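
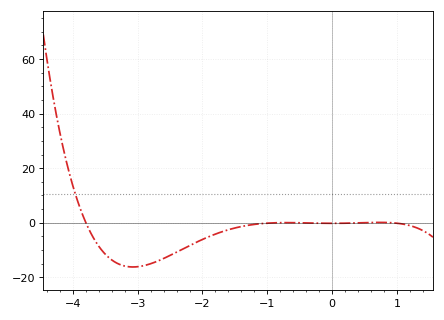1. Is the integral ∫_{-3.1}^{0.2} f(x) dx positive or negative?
negative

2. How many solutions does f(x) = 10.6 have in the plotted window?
1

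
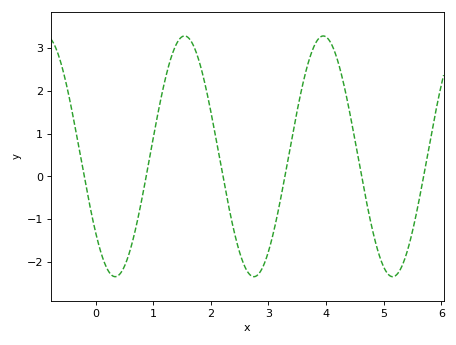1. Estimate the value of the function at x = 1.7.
3.1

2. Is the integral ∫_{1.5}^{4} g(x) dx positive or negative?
positive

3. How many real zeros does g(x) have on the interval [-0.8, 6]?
6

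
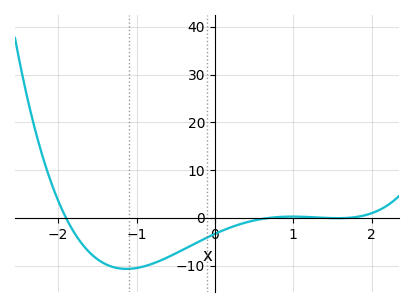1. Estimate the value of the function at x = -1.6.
-7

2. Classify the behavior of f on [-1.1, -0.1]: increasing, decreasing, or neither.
increasing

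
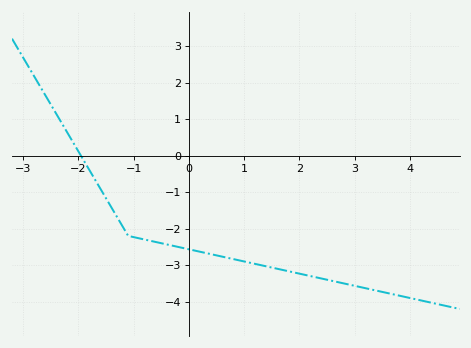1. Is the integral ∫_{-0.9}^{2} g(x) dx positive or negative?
negative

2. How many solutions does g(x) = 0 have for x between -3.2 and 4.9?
1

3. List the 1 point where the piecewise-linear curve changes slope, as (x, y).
(-1.1, -2.2)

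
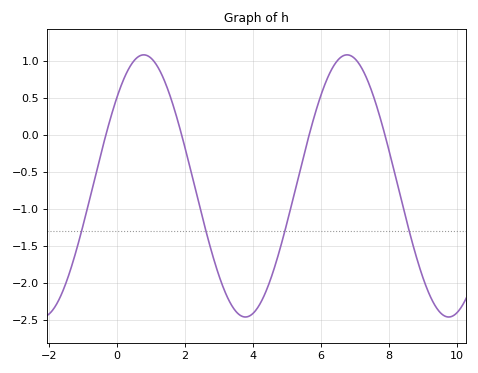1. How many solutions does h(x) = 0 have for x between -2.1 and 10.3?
4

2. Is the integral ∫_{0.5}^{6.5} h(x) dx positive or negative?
negative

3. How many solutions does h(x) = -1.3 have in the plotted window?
4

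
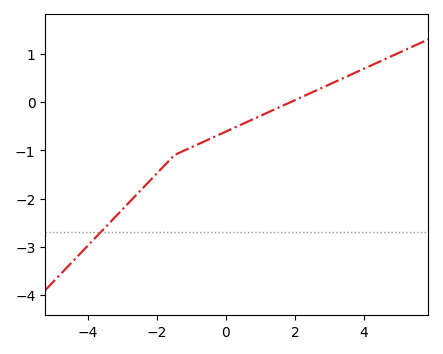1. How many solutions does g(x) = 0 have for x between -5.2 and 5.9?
1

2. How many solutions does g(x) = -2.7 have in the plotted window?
1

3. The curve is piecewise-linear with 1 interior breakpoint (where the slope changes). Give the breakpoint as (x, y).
(-1.5, -1.1)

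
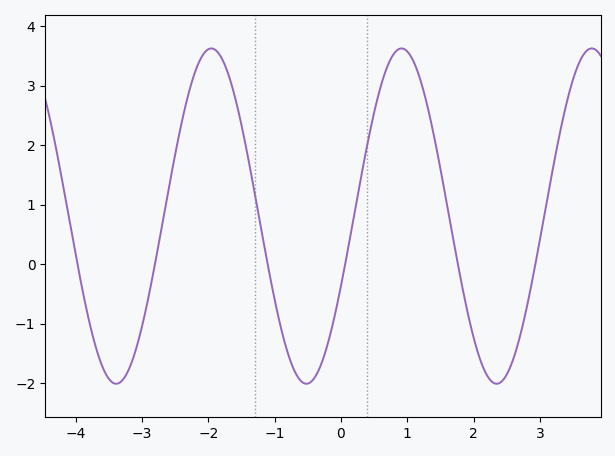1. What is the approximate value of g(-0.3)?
-1.7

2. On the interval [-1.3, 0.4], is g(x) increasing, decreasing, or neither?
neither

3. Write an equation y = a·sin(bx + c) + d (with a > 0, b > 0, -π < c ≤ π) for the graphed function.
y = 2.82sin(2.2x - 0.43) + 0.81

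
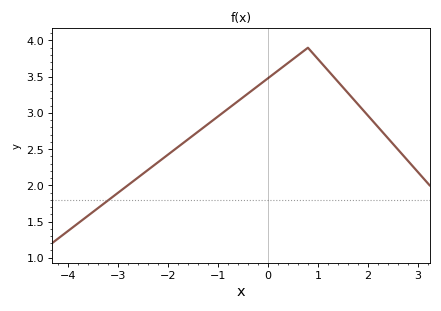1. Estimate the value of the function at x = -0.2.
3.35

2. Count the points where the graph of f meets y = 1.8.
1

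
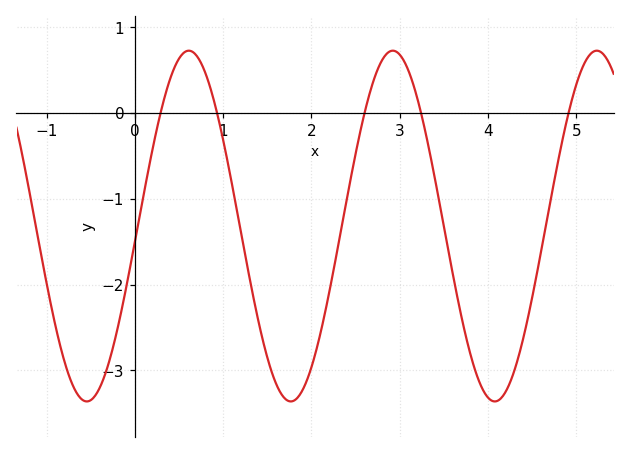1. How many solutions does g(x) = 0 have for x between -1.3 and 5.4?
5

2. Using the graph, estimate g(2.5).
-0.477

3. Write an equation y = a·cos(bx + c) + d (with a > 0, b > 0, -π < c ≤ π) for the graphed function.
y = 2.04cos(2.72x - 1.66) - 1.32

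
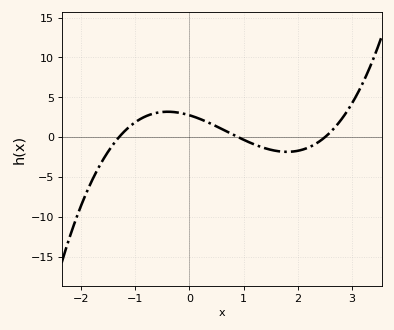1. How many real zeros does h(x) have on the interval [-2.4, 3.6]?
3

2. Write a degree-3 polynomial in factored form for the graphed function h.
y = 0.94(x + 1.3)(x - 0.9)(x - 2.5)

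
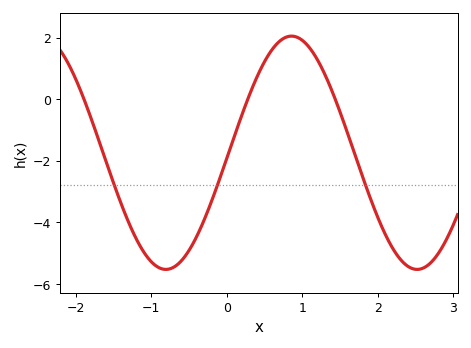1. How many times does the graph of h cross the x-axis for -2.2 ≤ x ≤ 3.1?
3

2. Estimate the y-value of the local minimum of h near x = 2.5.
-5.53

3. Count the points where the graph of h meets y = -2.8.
3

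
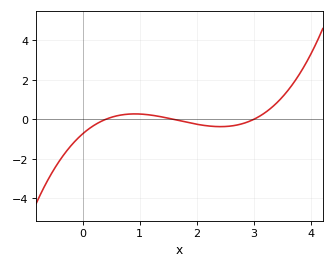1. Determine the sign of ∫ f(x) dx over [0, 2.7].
negative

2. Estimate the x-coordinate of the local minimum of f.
2.42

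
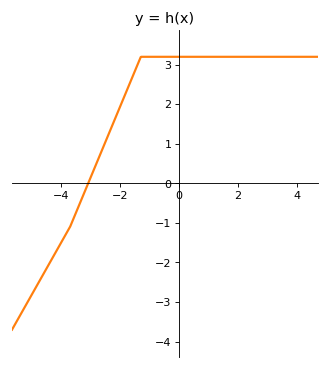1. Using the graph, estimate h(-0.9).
3.2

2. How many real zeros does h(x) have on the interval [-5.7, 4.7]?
1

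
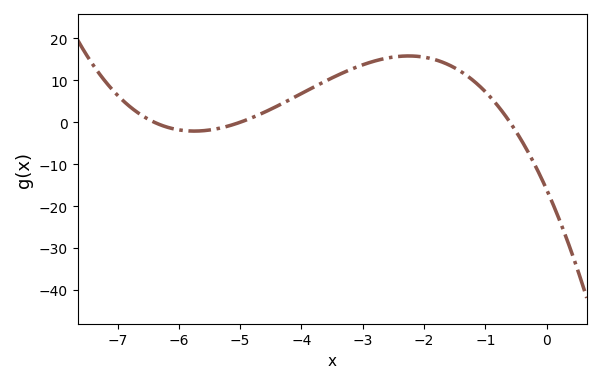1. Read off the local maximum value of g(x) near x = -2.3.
16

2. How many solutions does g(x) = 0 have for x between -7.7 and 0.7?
3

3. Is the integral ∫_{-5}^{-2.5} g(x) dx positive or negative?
positive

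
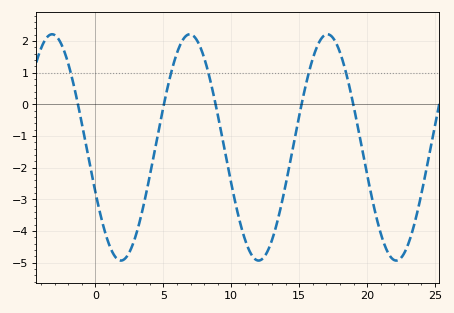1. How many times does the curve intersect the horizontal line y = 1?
5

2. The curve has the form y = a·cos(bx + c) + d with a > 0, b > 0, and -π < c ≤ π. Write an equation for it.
y = 3.57cos(0.62x + 1.98) - 1.36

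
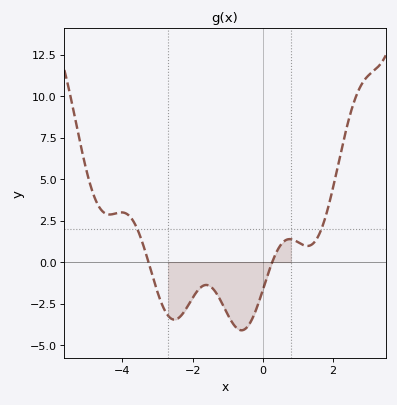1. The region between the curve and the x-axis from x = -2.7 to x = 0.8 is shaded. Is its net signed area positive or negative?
negative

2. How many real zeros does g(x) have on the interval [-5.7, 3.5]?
2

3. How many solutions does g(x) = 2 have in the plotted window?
2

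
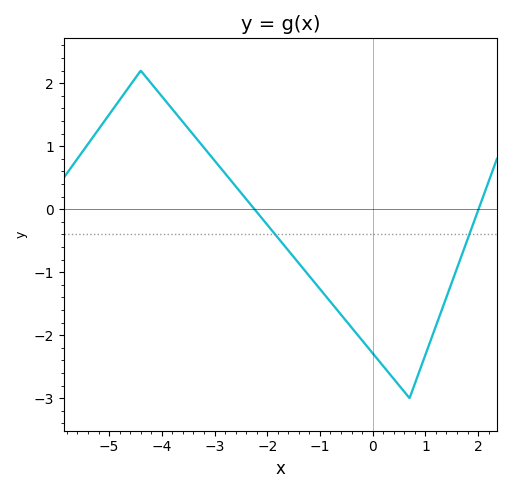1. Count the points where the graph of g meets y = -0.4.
2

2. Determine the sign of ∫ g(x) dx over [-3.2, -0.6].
negative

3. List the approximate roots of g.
-2.2, 2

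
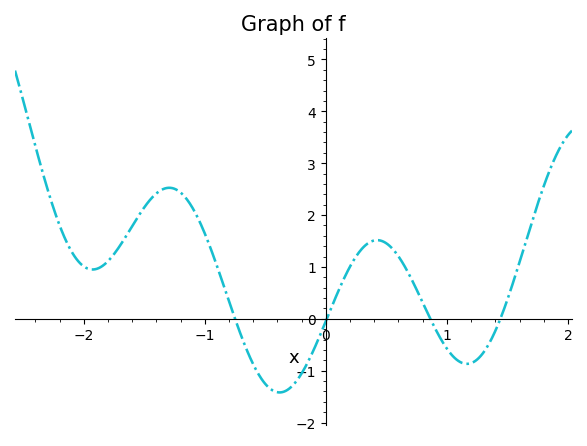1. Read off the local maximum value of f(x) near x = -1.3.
2.5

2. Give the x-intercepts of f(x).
-0.8, 0, 0.9, 1.4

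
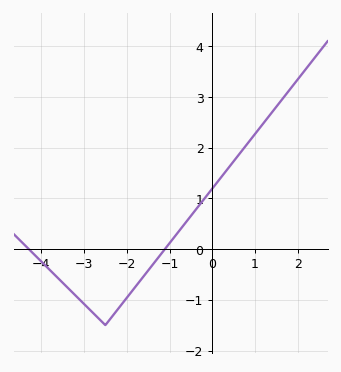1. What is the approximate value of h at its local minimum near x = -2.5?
-1.5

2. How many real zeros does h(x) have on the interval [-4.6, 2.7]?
2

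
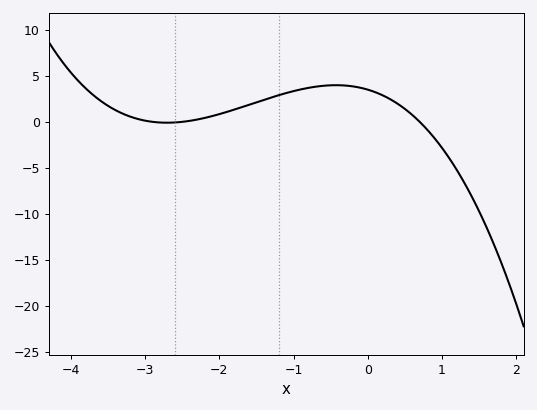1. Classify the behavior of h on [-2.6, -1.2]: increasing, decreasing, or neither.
increasing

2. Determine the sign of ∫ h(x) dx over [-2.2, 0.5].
positive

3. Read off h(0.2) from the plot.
3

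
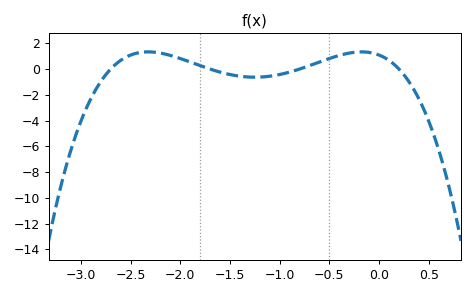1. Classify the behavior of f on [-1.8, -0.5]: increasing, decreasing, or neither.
neither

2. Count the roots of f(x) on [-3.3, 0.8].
4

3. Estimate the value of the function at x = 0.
1.09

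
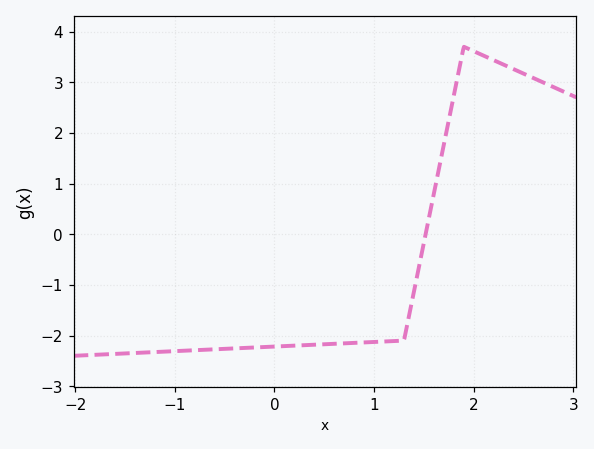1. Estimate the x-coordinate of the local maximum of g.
1.9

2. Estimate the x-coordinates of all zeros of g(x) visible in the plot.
1.52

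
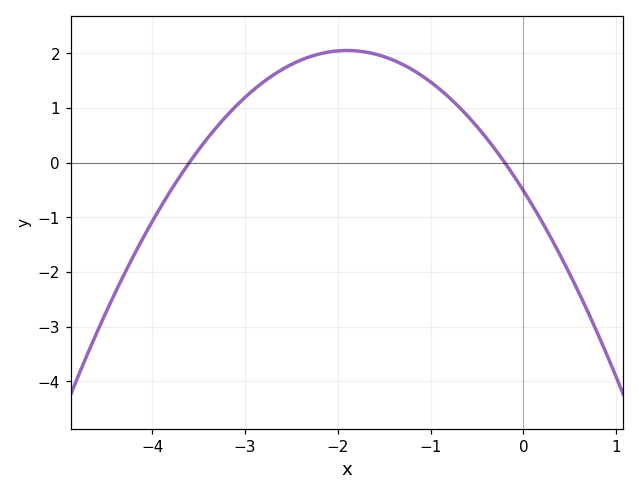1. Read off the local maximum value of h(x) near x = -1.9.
2.05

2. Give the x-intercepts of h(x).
-3.6, -0.2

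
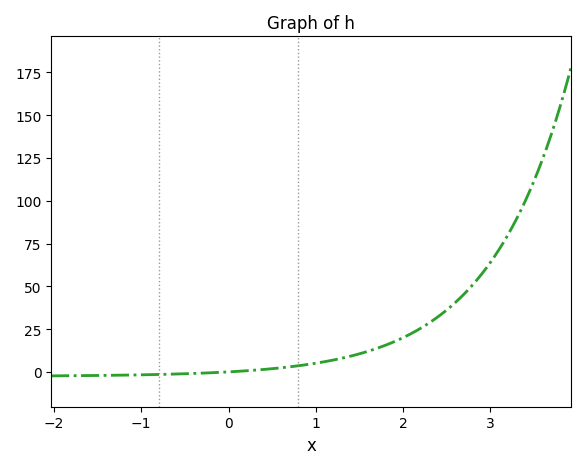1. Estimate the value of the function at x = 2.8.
50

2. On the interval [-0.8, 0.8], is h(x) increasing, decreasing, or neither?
increasing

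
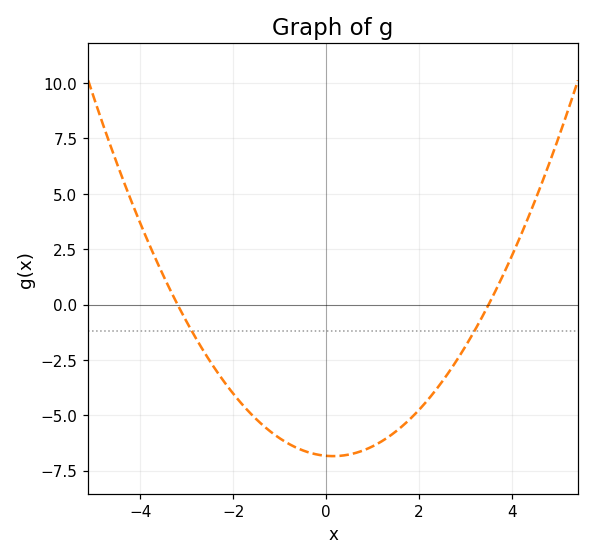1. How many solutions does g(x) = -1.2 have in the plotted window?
2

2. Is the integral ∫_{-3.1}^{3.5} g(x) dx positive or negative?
negative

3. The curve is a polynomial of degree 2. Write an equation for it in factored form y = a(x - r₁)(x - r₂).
y = 0.61(x + 3.2)(x - 3.5)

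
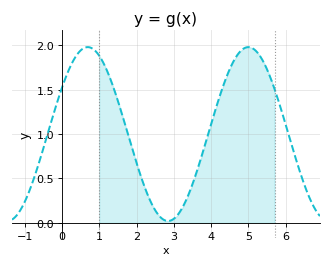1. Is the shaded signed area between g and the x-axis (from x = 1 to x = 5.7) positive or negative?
positive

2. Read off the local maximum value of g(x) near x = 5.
2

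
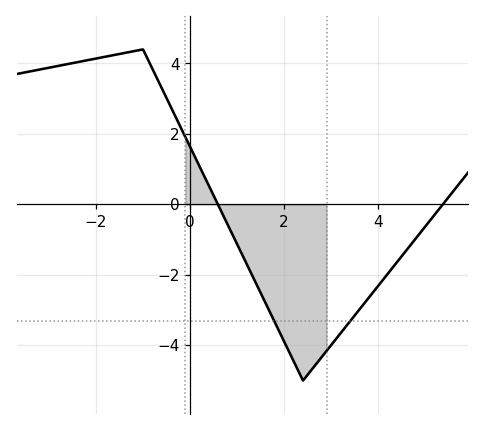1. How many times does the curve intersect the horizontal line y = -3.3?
2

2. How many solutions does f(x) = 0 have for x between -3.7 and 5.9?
2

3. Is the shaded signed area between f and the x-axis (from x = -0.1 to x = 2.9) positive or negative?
negative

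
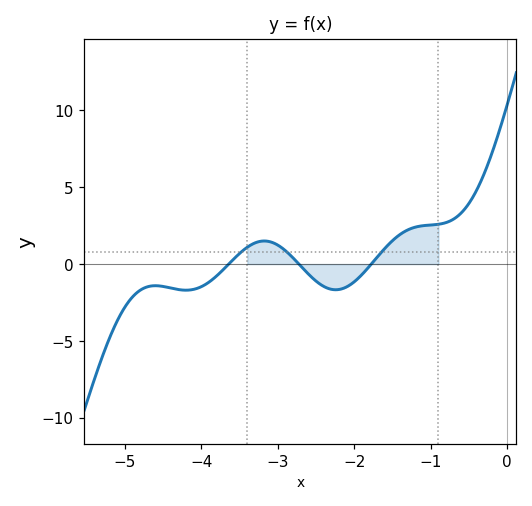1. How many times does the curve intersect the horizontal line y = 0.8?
3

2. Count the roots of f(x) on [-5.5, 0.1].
3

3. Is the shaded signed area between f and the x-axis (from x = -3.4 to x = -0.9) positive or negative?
positive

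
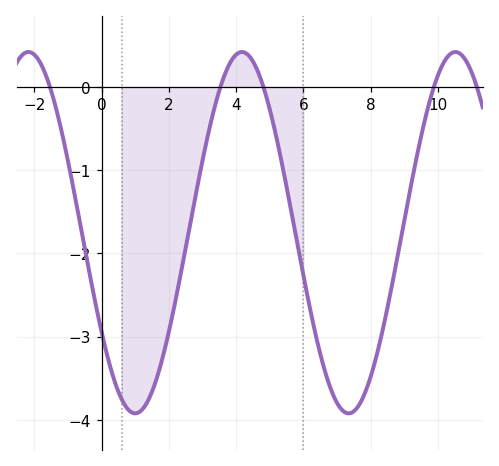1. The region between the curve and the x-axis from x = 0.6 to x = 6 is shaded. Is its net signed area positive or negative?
negative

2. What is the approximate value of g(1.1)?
-3.91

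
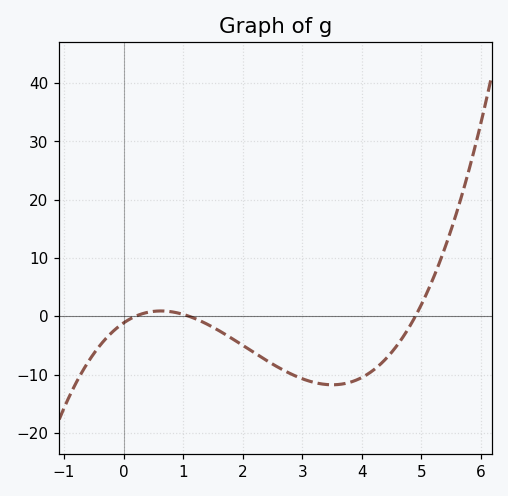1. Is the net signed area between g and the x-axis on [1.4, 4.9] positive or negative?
negative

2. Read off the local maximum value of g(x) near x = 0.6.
0.915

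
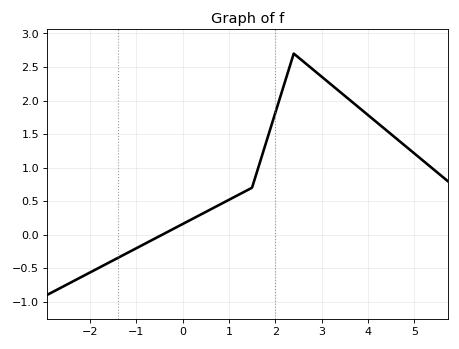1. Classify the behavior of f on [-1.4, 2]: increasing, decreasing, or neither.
increasing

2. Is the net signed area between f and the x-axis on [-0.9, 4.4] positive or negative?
positive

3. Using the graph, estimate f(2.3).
2.48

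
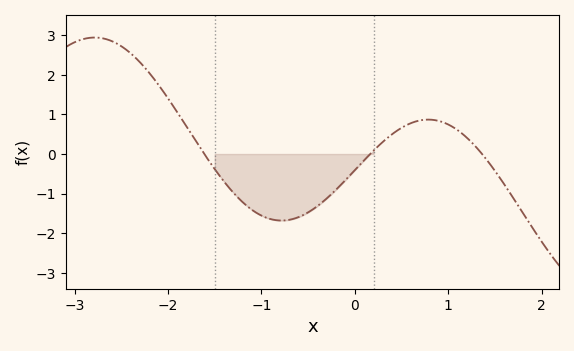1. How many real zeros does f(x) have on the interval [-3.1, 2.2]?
3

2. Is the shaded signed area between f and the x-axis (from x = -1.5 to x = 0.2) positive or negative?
negative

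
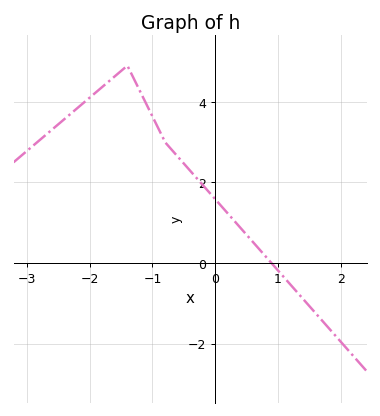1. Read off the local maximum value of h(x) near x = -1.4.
4.9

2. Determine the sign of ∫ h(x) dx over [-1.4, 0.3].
positive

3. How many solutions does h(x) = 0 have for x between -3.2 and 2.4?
1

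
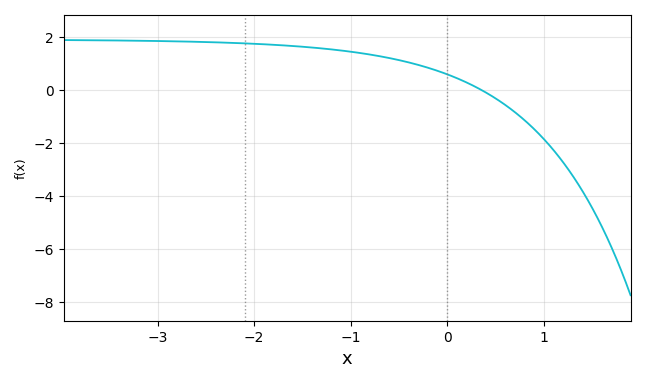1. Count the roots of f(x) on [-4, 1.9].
1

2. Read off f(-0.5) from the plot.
1.13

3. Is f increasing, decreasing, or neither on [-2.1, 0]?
decreasing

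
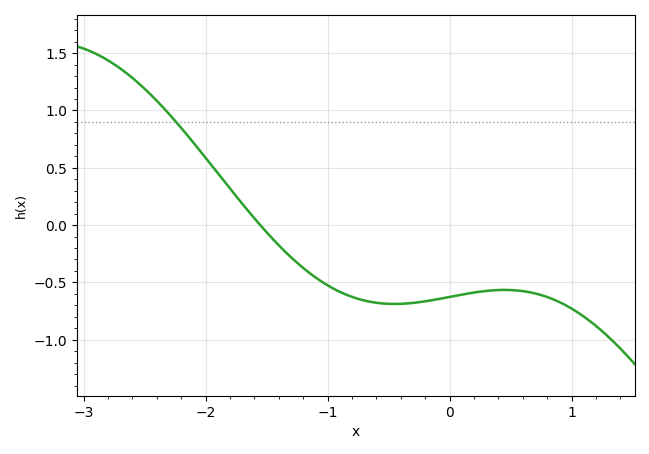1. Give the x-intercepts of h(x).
-1.55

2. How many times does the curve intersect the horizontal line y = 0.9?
1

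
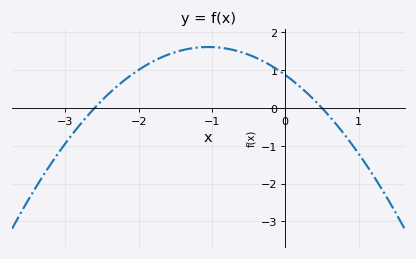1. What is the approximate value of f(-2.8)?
-0.4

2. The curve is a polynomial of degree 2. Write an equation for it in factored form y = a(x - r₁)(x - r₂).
y = -0.67(x + 2.6)(x - 0.5)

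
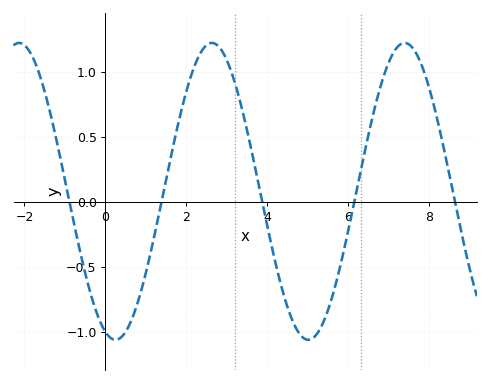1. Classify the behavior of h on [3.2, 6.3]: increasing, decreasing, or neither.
neither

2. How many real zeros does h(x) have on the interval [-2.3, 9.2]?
5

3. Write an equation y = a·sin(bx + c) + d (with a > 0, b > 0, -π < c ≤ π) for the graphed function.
y = 1.14sin(1.3x - 1.9) + 0.08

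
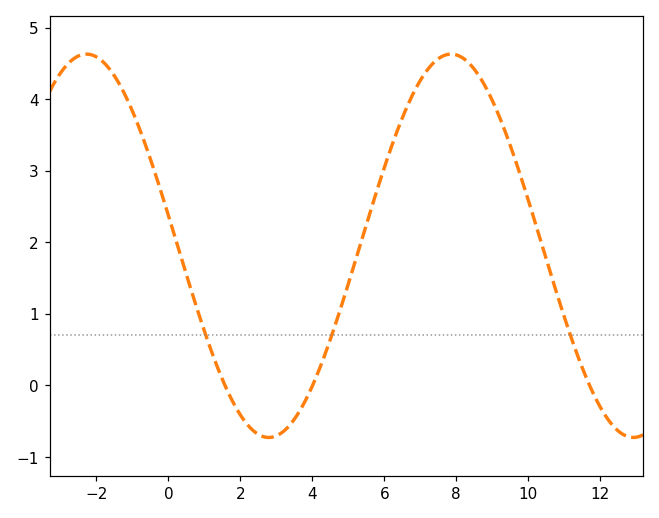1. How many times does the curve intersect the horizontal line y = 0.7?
3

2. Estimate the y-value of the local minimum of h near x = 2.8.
-0.73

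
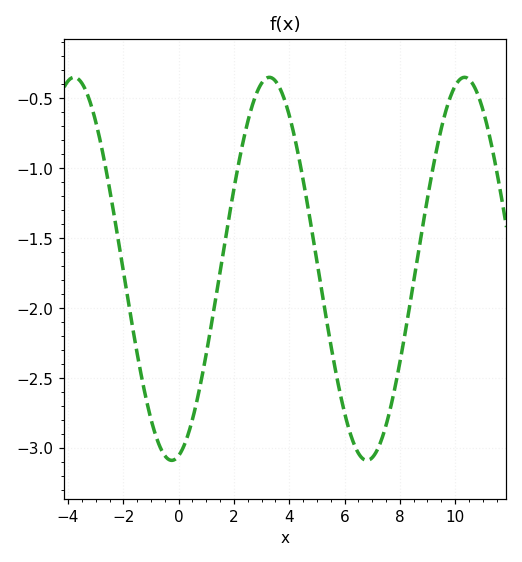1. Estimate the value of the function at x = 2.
-1.15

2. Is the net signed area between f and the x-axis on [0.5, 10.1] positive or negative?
negative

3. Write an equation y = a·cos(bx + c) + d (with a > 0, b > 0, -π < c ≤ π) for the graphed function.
y = 1.37cos(0.89x - 2.92) - 1.72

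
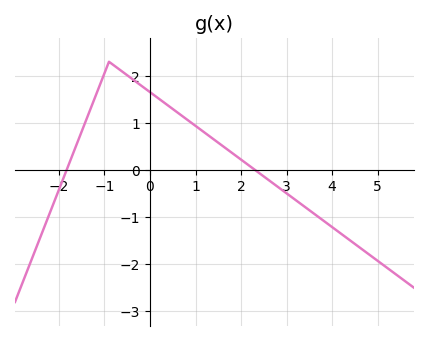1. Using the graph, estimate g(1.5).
0.6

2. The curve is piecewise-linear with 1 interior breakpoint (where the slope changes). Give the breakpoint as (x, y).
(-0.9, 2.3)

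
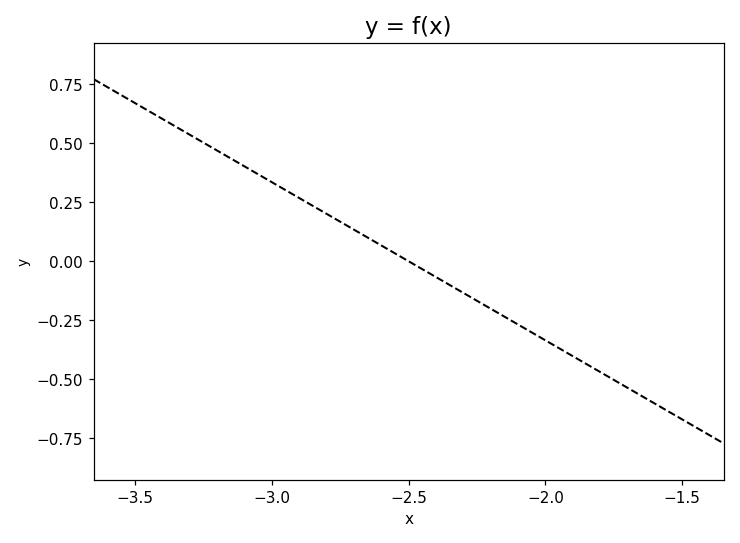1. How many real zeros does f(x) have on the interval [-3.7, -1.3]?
1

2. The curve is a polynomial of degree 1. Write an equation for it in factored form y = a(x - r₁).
y = -0.67(x + 2.5)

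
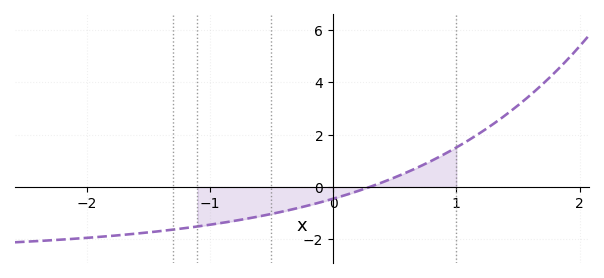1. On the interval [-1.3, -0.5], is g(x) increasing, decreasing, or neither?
increasing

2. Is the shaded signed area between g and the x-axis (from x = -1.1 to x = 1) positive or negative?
negative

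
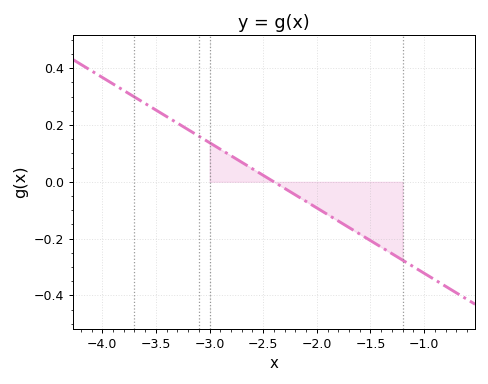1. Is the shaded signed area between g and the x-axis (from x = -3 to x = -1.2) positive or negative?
negative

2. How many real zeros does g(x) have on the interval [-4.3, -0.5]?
1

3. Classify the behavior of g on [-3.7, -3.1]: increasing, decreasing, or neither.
decreasing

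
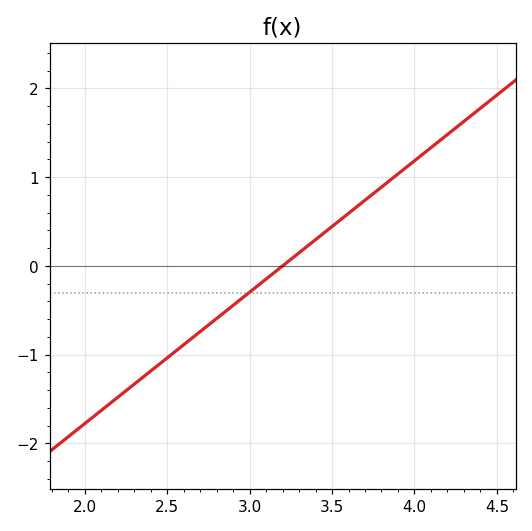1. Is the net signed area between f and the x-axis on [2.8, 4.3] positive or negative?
positive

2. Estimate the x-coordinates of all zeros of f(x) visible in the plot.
3.2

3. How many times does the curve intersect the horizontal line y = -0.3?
1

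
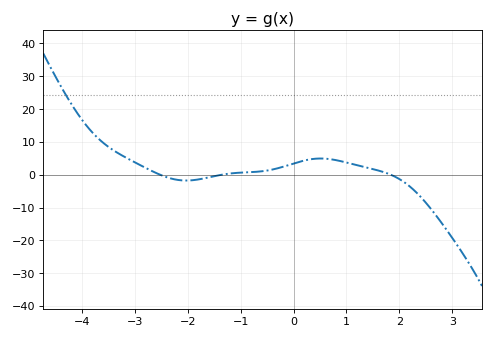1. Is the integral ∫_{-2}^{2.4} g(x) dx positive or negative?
positive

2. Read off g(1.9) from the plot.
0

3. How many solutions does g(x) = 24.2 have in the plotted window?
1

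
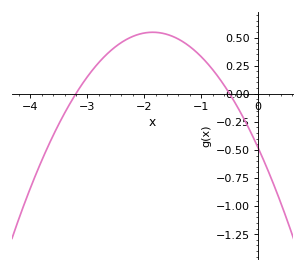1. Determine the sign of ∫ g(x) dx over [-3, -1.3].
positive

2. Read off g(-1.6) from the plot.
0.528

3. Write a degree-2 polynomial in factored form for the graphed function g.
y = -0.3(x + 3.2)(x + 0.5)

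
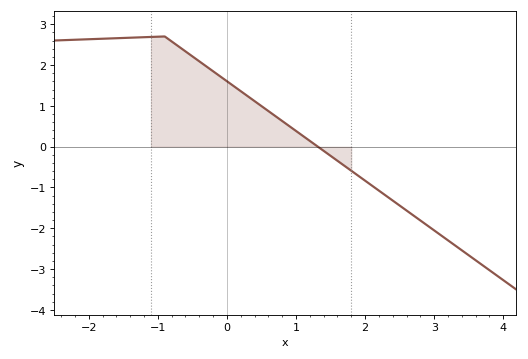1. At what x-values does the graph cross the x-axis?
1.3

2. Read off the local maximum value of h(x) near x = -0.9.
2.7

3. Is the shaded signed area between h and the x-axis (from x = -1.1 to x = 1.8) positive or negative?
positive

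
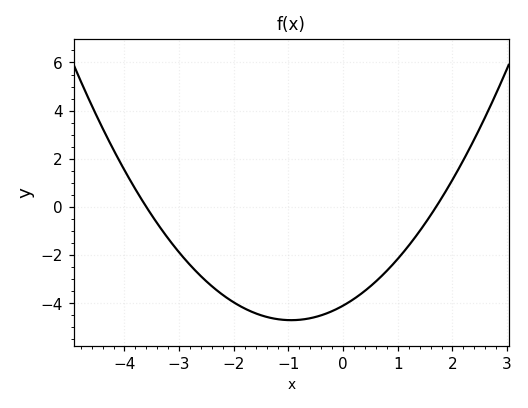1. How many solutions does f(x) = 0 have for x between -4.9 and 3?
2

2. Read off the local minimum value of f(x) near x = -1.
-4.8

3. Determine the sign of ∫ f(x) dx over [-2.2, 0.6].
negative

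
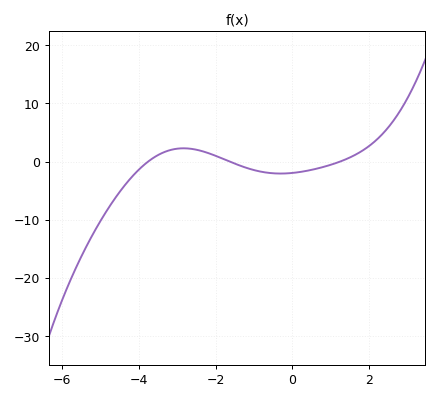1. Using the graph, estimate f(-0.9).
-1.63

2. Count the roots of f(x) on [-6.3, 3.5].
3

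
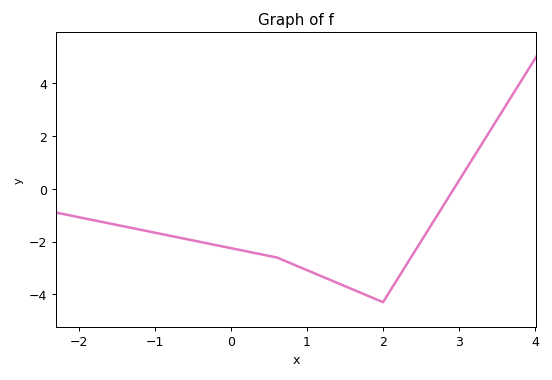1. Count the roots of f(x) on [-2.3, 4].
1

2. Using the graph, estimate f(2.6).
-1.54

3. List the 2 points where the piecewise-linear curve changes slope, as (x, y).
(0.6, -2.6); (2, -4.3)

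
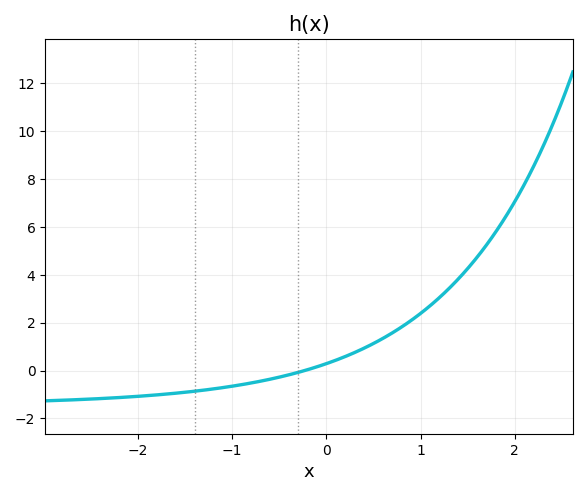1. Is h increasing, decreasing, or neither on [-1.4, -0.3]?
increasing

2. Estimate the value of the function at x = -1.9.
-1.05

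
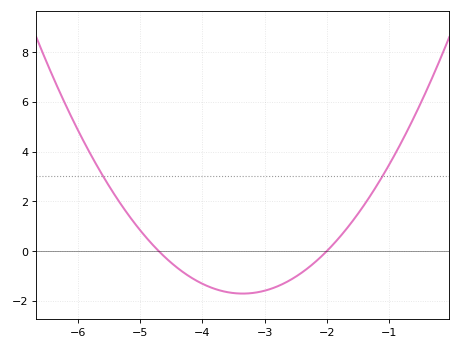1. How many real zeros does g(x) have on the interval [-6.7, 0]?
2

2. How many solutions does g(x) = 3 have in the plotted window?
2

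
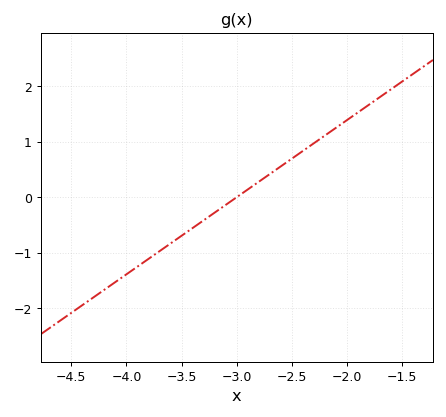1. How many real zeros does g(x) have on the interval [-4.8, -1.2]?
1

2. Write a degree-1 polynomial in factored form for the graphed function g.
y = 1.39(x + 3)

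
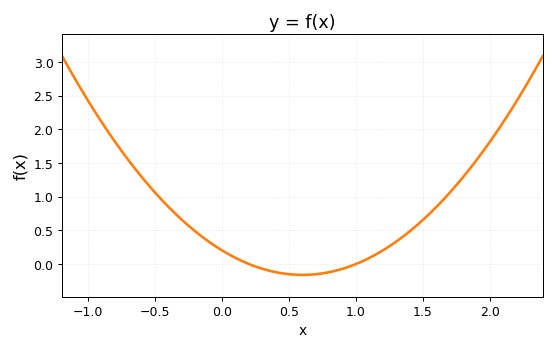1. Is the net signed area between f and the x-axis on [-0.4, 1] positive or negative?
positive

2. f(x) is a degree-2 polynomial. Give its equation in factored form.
y = 1.01(x - 0.2)(x - 1)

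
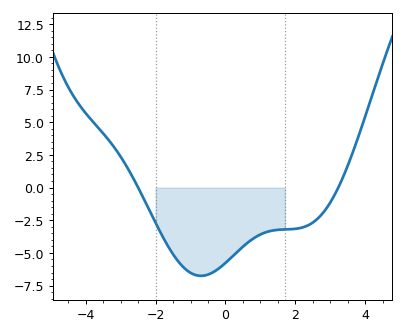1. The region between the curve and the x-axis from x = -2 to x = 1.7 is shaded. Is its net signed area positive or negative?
negative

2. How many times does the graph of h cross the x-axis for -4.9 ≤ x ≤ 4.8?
2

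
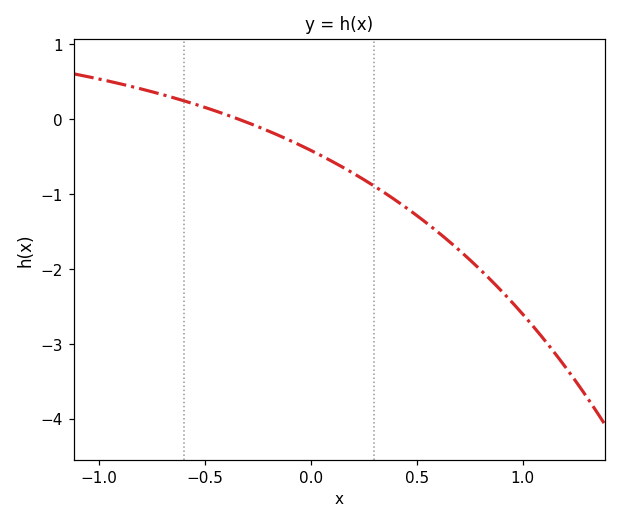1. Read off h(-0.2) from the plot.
-0.2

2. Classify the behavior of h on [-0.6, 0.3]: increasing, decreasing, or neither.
decreasing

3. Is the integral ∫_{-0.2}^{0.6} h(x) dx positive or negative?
negative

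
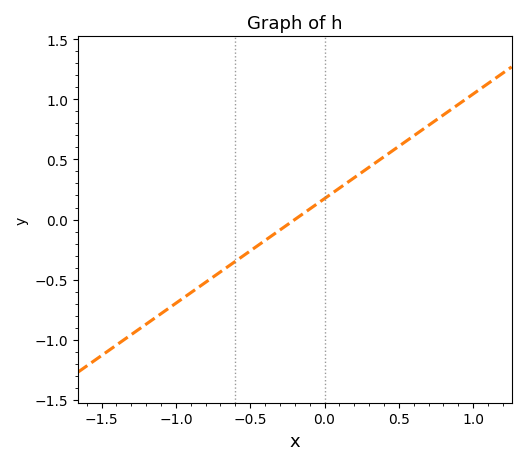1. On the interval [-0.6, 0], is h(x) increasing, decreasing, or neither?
increasing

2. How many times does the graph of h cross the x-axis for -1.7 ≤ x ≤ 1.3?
1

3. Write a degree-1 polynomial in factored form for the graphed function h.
y = 0.87(x + 0.2)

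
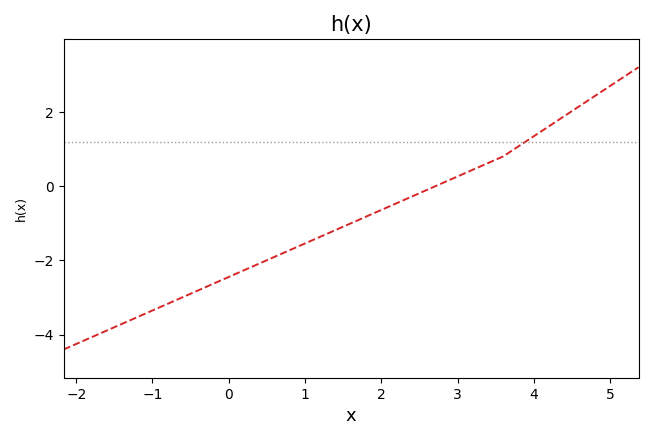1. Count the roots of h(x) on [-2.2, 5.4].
1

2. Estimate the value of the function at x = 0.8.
-1.73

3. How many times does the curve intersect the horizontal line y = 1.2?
1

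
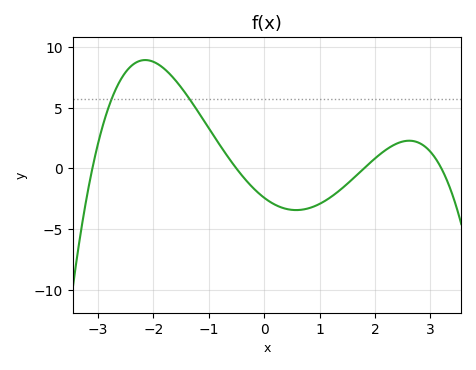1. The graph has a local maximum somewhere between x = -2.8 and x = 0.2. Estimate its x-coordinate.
-2.15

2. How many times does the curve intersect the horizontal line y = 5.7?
2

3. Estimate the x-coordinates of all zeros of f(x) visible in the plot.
-3.1, -0.5, 1.8, 3.2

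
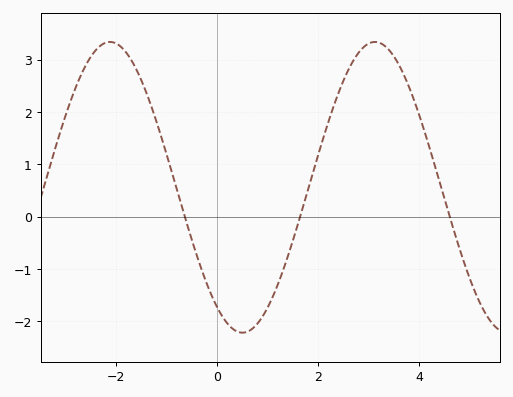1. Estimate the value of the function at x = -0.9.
0.867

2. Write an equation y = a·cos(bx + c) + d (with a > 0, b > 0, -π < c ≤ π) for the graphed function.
y = 2.78cos(1.2x + 2.54) + 0.56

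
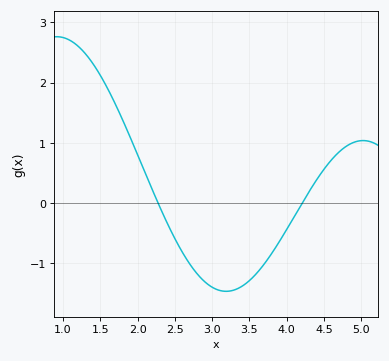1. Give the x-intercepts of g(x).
2.3, 4.2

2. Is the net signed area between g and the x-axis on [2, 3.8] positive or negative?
negative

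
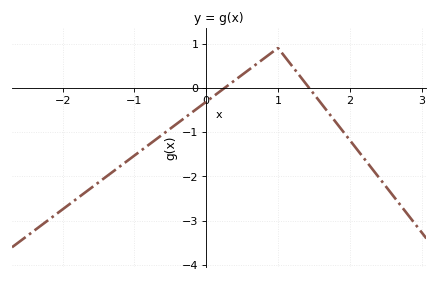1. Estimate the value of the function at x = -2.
-2.74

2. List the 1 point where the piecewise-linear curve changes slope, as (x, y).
(1, 0.9)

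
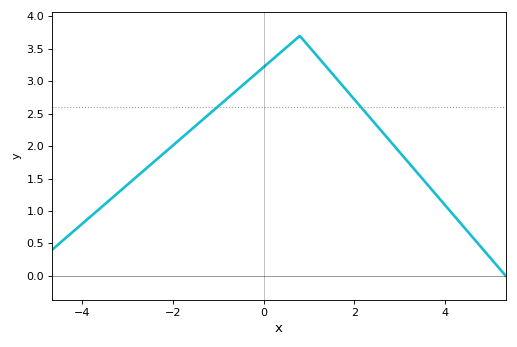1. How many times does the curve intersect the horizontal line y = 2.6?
2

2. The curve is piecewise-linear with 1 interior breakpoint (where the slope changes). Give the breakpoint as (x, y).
(0.8, 3.7)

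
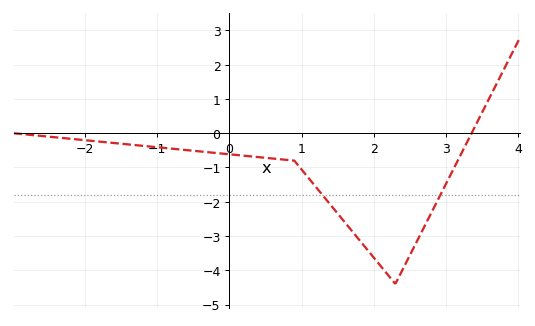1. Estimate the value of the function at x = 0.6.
-0.7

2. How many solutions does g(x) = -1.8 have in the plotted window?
2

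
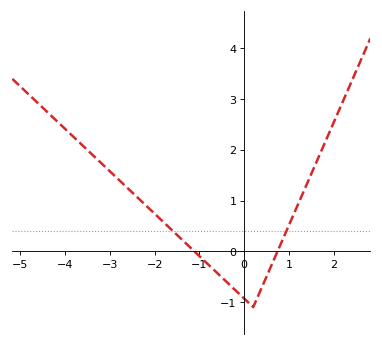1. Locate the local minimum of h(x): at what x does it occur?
0.198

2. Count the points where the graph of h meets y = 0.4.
2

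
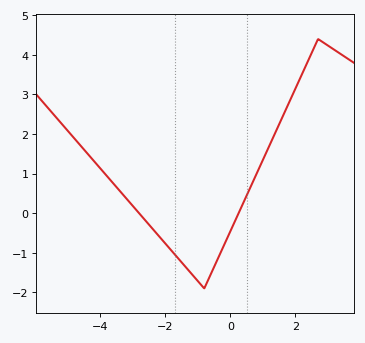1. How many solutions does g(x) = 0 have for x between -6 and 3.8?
2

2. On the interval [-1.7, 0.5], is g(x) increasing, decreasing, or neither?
neither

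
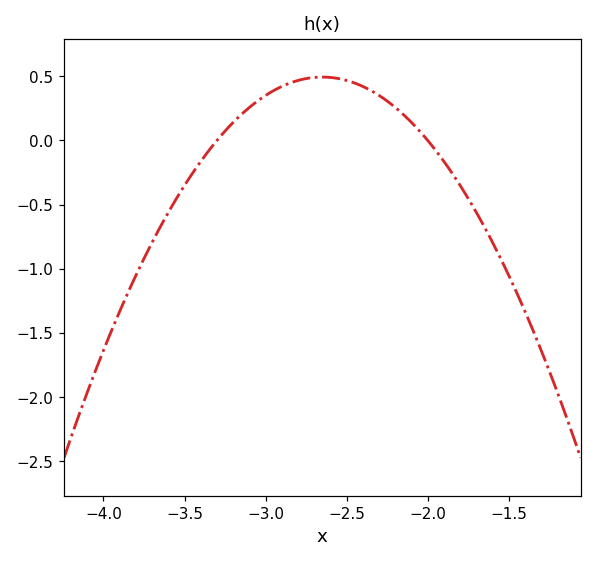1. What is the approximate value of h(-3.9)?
-1.33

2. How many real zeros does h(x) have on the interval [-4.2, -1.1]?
2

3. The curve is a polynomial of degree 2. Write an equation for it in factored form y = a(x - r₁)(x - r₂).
y = -1.17(x + 3.3)(x + 2)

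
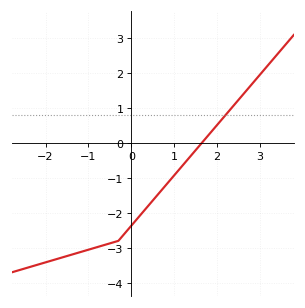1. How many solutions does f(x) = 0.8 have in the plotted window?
1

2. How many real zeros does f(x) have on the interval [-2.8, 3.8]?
1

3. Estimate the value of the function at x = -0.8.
-3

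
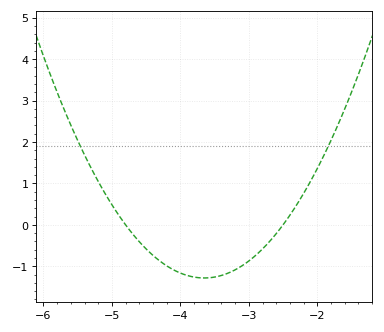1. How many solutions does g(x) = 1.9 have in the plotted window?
2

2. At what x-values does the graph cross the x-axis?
-4.8, -2.5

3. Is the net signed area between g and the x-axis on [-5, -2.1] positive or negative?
negative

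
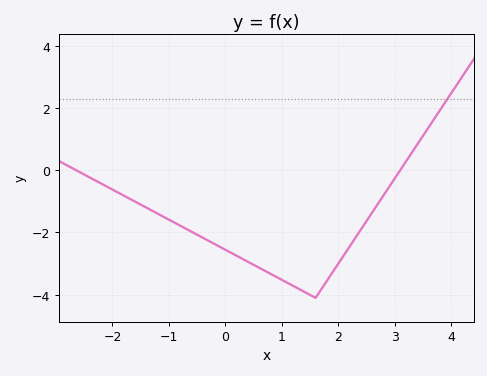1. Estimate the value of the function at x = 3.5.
1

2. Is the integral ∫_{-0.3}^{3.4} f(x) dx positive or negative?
negative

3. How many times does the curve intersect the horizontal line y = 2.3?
1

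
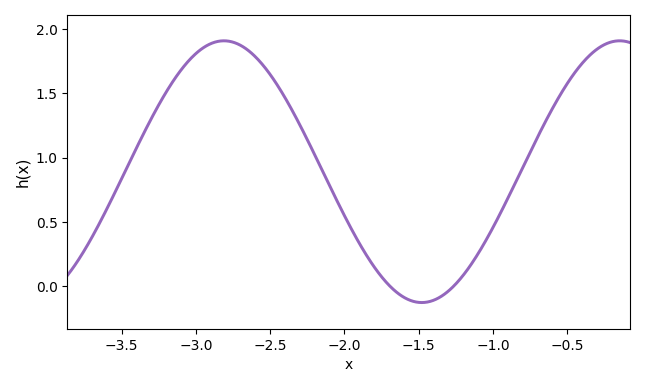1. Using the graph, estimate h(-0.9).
0.685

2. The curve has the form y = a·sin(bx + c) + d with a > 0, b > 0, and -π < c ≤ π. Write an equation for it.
y = 1.02sin(2.36x + 1.92) + 0.89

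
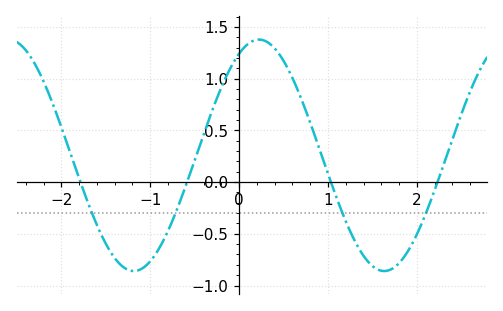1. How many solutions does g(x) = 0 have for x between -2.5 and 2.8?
4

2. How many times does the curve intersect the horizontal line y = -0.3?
4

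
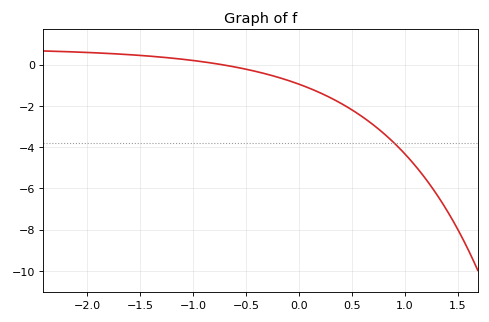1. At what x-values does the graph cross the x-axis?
-0.719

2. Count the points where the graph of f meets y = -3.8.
1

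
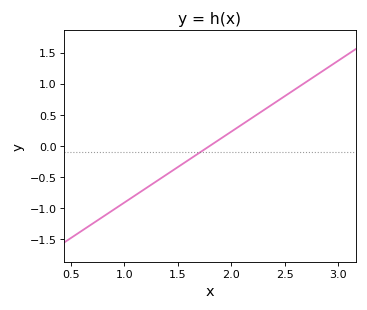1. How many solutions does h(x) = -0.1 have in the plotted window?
1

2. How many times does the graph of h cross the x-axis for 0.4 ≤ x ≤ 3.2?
1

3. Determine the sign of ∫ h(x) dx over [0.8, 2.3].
negative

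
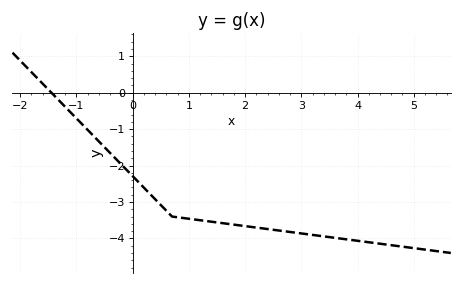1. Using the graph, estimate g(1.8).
-3.62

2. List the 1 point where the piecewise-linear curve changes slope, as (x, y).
(0.7, -3.4)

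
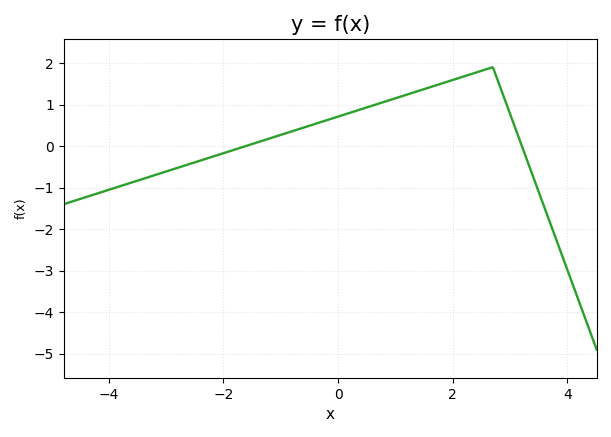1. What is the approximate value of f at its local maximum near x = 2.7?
1.9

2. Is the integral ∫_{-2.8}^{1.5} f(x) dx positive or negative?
positive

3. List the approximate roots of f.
-1.61, 3.21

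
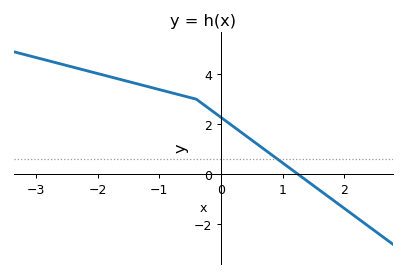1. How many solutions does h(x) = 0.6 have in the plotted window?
1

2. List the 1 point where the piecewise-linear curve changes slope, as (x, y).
(-0.4, 3)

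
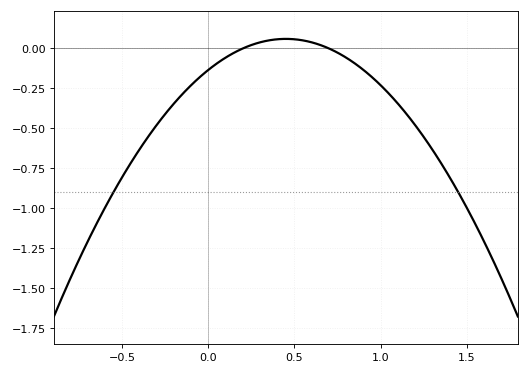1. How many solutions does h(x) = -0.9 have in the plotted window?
2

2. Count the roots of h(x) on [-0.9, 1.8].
2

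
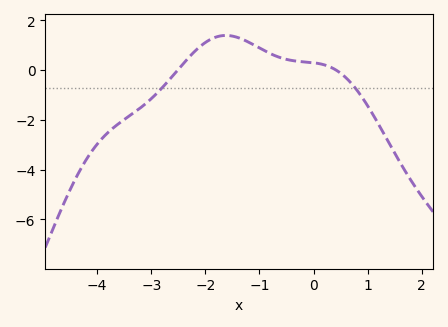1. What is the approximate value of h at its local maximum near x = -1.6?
1.39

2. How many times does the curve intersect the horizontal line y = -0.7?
2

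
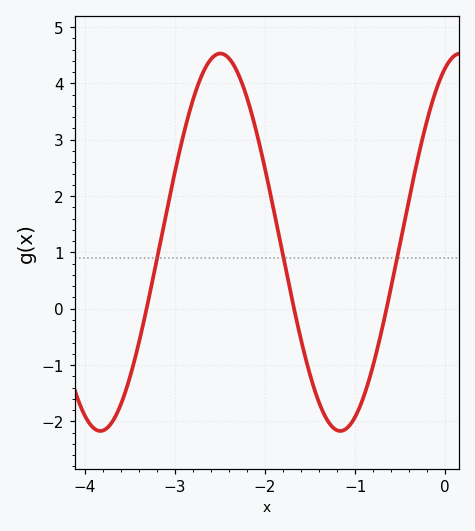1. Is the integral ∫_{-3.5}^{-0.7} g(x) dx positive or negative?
positive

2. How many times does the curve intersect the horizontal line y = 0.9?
3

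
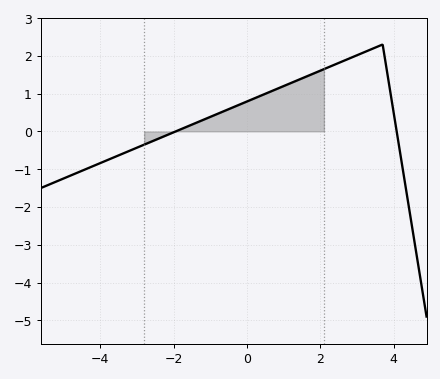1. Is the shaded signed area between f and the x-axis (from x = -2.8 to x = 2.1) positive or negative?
positive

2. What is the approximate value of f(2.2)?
1.69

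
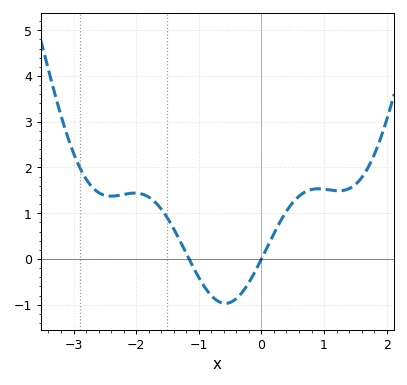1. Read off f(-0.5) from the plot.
-0.951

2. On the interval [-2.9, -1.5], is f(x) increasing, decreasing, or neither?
neither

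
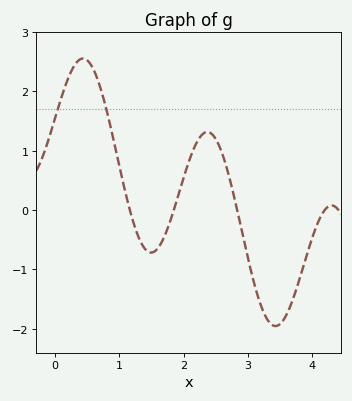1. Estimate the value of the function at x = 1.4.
-0.7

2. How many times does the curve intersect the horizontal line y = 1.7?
2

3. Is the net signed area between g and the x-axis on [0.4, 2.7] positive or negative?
positive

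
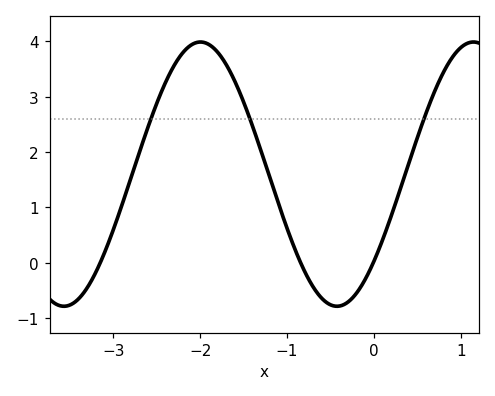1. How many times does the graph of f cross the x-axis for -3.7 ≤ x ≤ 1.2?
3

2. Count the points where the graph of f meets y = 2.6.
3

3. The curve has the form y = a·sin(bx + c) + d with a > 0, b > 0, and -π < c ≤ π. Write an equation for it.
y = 2.39sin(2x - 0.72) + 1.6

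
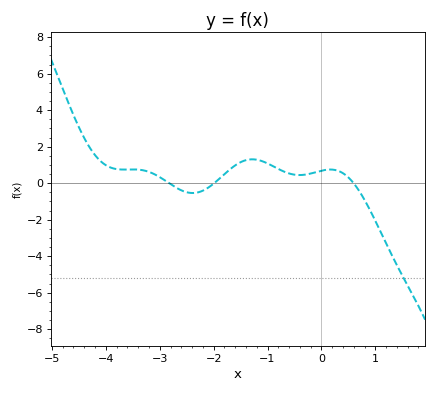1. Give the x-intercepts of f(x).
-2.83, -1.99, 0.597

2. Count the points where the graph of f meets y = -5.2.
1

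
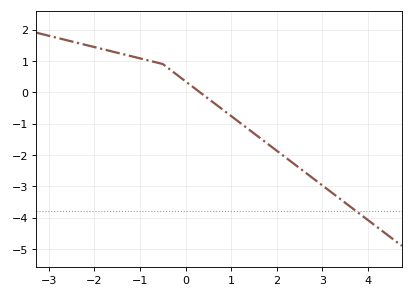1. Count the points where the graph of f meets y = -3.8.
1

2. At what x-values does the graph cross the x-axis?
0.4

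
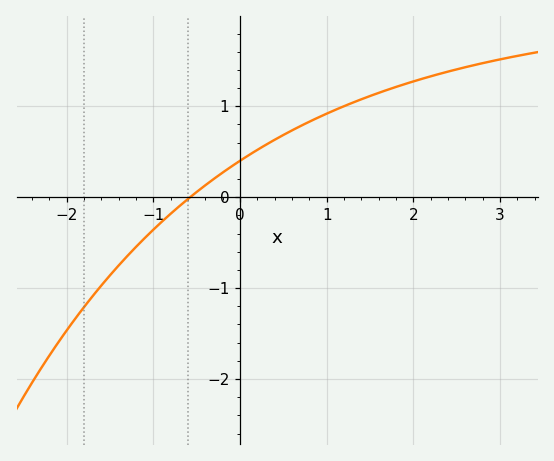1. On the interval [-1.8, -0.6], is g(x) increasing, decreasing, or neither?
increasing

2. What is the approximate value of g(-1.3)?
-0.648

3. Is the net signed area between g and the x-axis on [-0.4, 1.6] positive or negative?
positive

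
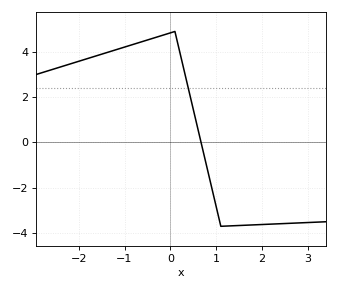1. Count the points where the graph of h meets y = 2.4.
1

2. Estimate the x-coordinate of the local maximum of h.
0.1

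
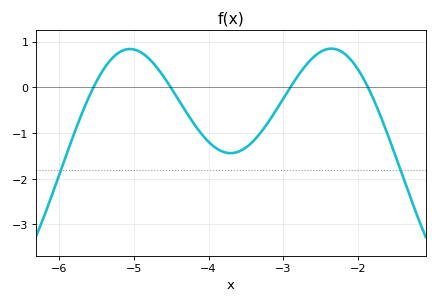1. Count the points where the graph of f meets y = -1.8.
2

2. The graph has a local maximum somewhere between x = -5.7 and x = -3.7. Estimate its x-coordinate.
-5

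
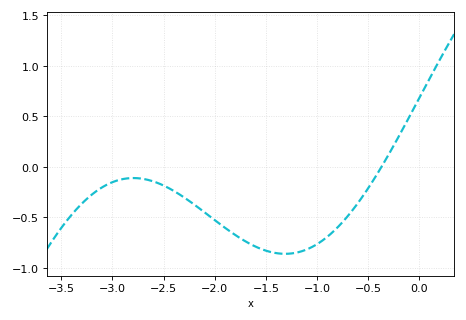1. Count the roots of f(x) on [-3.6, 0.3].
1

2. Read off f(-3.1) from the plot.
-0.2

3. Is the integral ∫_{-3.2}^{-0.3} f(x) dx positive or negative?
negative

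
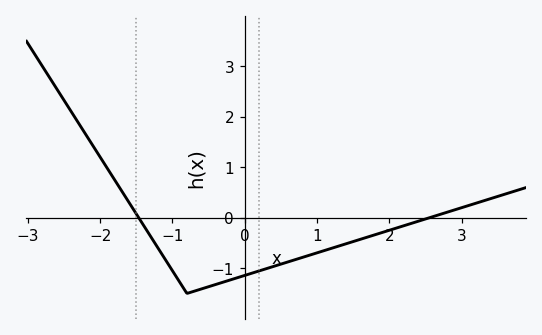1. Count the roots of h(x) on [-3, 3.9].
2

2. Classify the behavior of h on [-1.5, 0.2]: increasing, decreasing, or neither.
neither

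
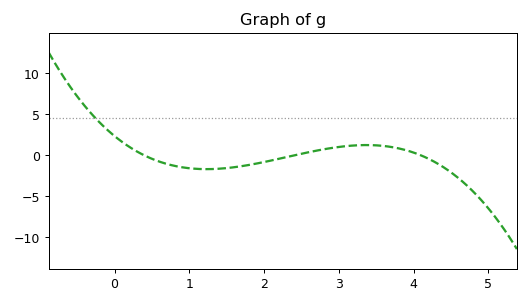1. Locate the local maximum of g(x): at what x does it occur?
3.4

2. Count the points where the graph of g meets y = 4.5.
1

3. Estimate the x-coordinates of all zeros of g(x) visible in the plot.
0.4, 2.4, 4.1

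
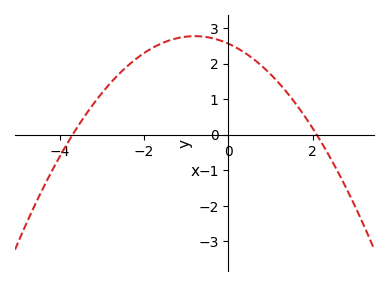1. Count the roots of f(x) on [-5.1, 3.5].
2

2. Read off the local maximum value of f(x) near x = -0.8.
2.78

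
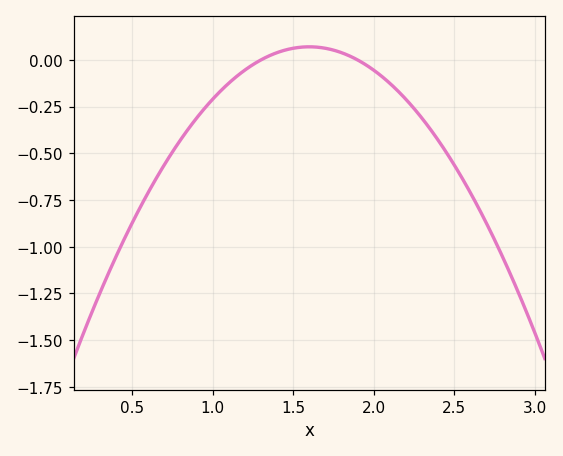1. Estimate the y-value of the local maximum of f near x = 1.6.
0.08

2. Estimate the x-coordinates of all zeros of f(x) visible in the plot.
1.3, 1.9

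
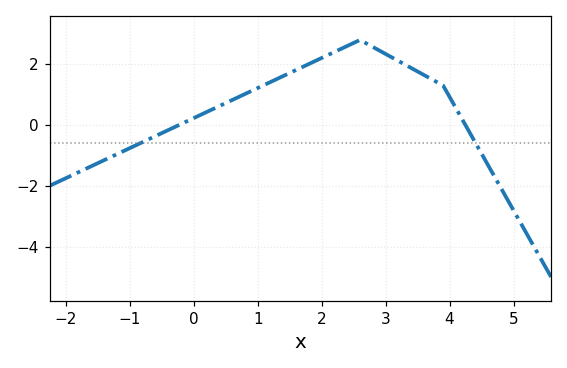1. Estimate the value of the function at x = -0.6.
-0.364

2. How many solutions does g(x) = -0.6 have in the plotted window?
2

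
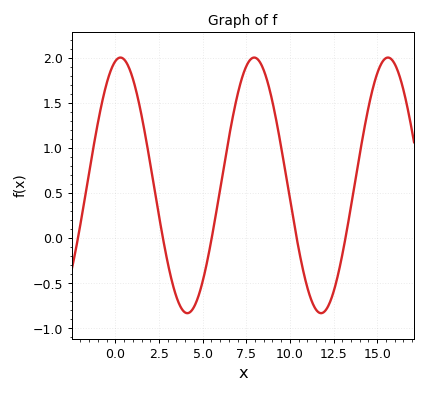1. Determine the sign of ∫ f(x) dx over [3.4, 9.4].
positive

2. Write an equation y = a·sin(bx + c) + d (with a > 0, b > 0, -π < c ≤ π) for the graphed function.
y = 1.42sin(0.82x + 1.3) + 0.59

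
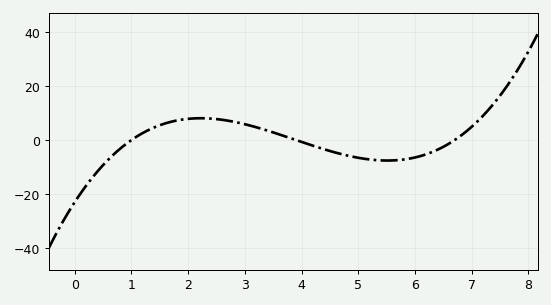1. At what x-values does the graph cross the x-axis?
1, 3.8, 6.8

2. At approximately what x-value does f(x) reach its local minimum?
5.6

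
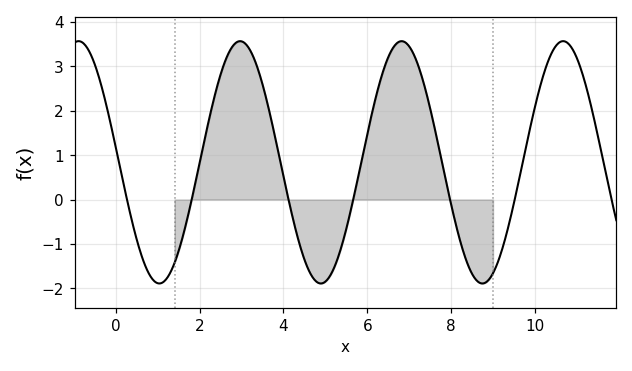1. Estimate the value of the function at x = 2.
0.8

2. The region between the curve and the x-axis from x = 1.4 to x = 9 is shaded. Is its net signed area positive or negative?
positive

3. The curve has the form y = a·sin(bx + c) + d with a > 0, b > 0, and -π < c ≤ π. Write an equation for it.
y = 2.73sin(1.6x + 3) + 0.84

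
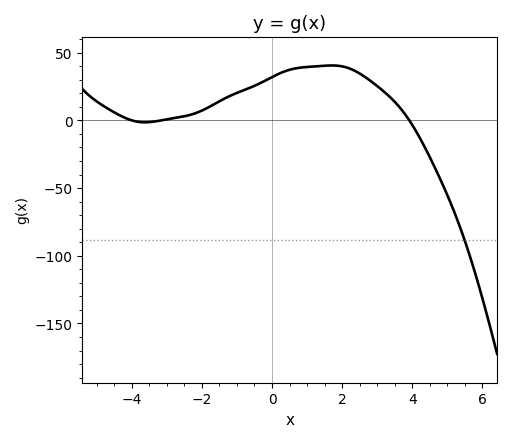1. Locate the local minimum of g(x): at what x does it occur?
-3.6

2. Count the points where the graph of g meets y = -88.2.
1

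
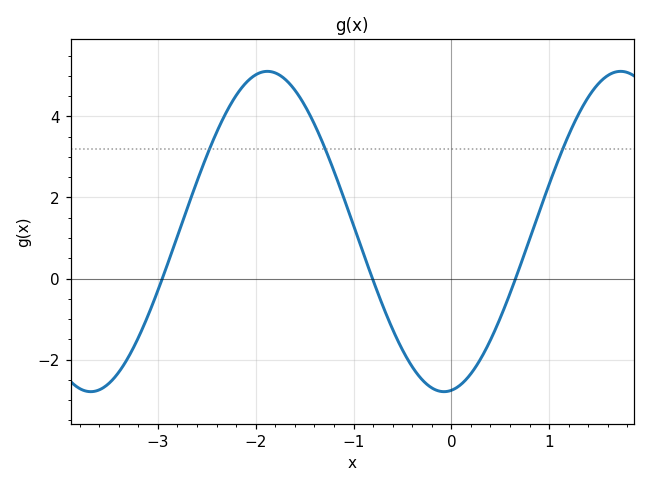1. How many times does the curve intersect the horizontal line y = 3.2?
3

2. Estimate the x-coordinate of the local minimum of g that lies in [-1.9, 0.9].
-0.1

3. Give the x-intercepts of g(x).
-3, -0.8, 0.7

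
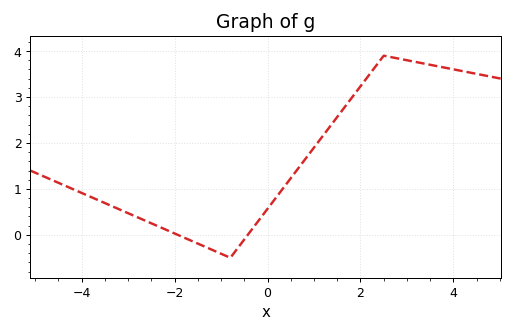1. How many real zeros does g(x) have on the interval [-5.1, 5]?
2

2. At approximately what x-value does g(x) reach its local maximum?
2.6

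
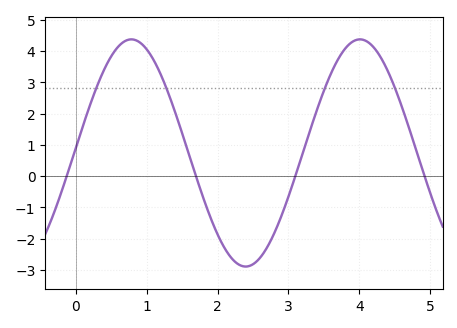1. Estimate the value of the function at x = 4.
4.4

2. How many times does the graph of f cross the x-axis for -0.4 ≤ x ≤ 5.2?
4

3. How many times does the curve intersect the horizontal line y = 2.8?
4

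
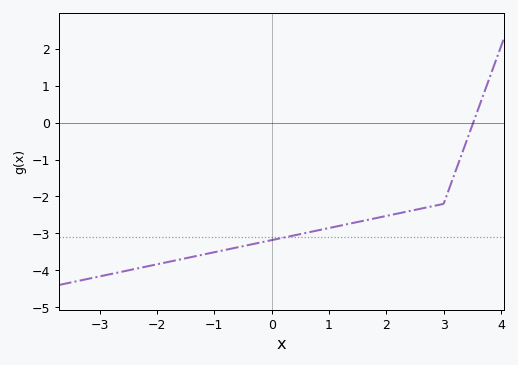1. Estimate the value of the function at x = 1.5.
-2.7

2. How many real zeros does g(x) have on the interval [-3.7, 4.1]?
1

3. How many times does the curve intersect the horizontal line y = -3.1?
1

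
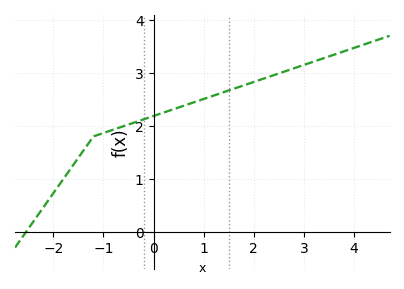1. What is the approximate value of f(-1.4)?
1.53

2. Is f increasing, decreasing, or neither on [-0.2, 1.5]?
increasing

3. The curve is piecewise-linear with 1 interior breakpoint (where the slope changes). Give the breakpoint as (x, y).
(-1.2, 1.8)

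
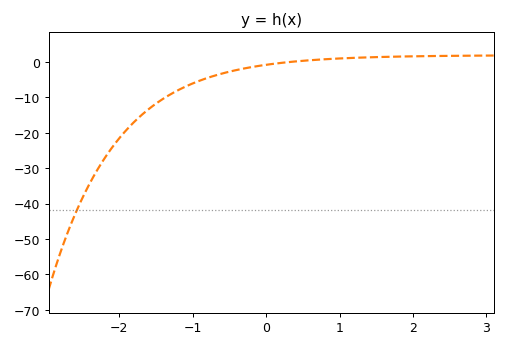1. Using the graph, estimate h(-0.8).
-4.56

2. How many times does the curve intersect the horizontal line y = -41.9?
1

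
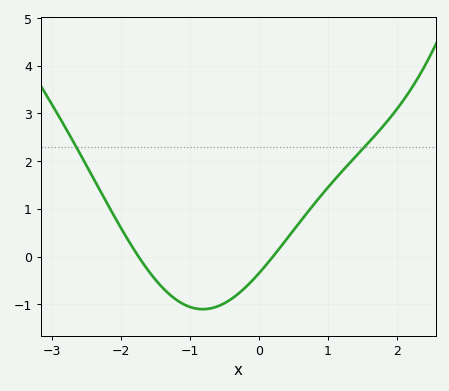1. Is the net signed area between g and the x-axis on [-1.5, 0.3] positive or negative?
negative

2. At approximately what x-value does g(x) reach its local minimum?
-0.811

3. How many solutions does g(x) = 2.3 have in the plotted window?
2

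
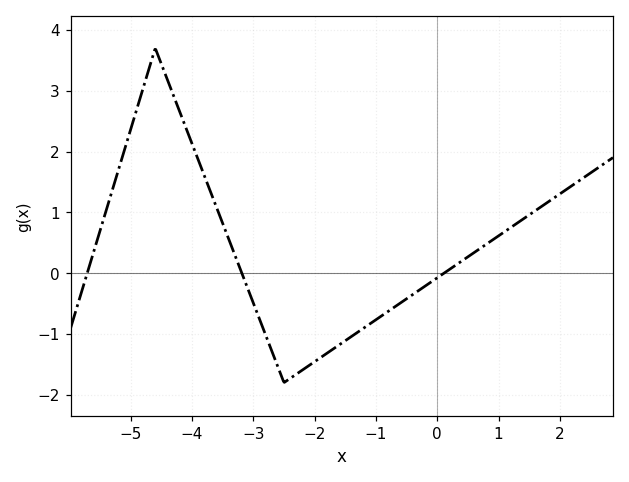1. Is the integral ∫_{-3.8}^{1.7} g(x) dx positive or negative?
negative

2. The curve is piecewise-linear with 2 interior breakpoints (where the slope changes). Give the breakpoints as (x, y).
(-4.6, 3.7); (-2.5, -1.8)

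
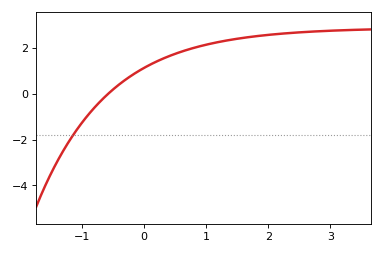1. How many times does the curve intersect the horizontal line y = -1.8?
1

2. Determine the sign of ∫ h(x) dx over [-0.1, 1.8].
positive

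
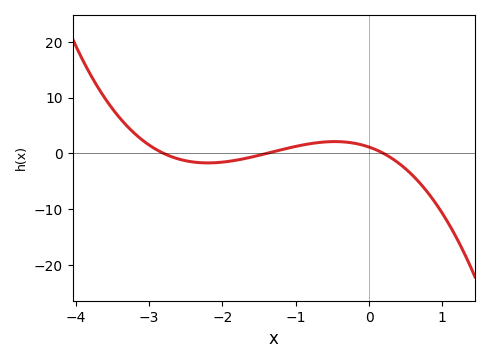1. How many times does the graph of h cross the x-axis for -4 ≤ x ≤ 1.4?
3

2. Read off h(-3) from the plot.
2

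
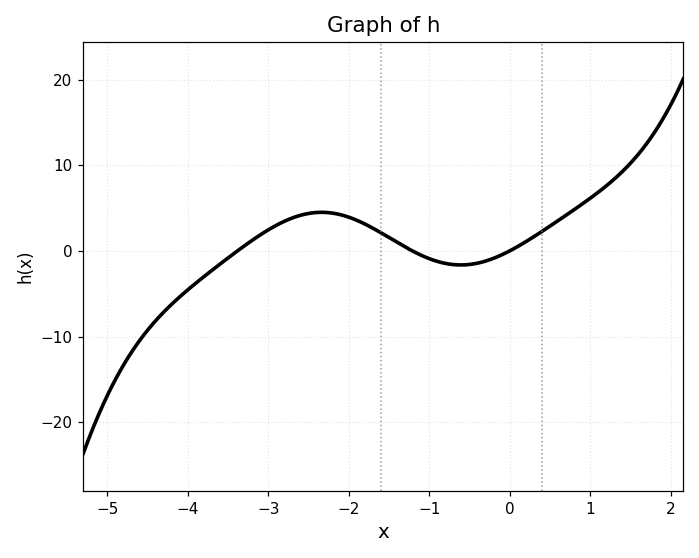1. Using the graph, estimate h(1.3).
8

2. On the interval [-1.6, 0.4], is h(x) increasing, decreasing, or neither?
neither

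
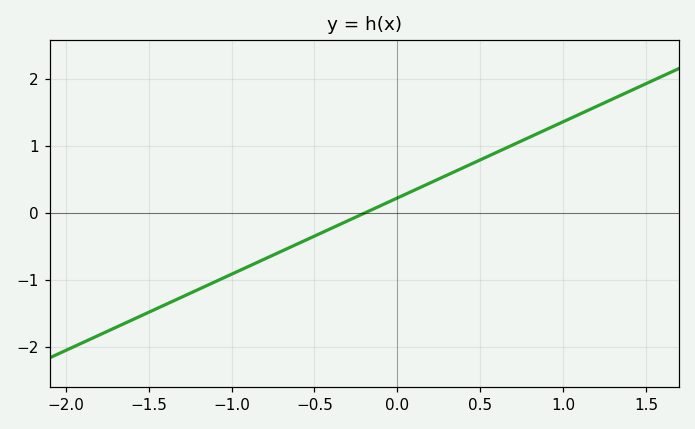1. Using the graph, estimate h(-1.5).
-1.5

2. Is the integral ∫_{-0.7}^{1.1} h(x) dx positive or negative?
positive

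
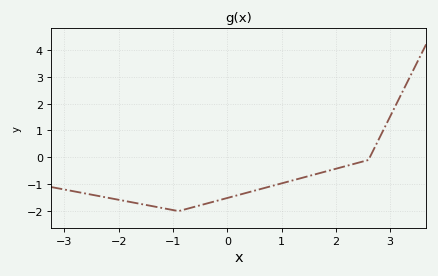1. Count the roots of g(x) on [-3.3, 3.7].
1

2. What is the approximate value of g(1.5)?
-0.7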